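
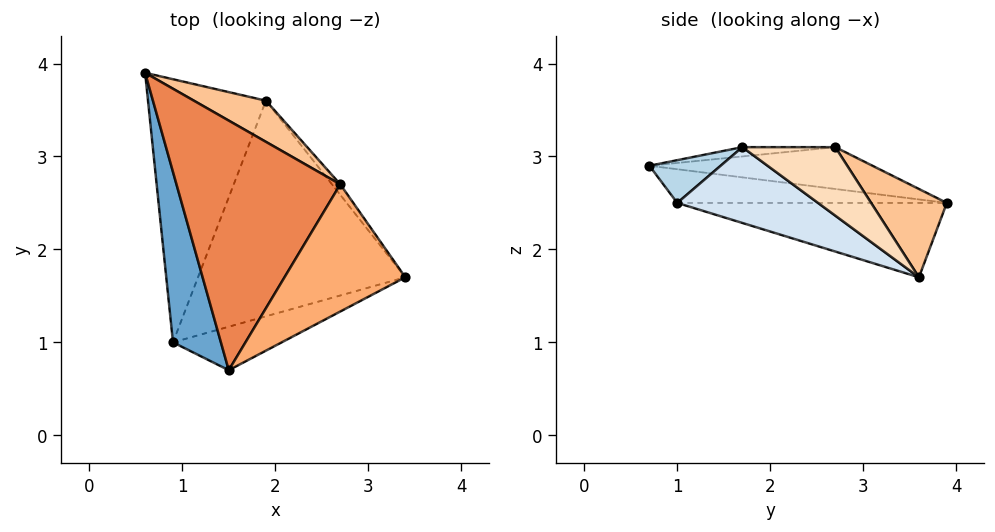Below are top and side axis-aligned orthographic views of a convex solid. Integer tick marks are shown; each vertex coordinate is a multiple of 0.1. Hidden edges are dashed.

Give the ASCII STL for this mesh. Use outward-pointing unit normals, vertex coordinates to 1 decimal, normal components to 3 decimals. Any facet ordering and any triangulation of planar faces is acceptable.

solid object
 facet normal -0.574 -0.059 0.817
  outer loop
   vertex 0.9 1.0 2.5
   vertex 1.5 0.7 2.9
   vertex 0.6 3.9 2.5
  endloop
 endfacet
 facet normal -0.532 -0.055 -0.845
  outer loop
   vertex 0.9 1.0 2.5
   vertex 0.6 3.9 2.5
   vertex 1.9 3.6 1.7
  endloop
 endfacet
 facet normal 0.326 -0.454 -0.829
  outer loop
   vertex 0.9 1.0 2.5
   vertex 3.4 1.7 3.1
   vertex 1.5 0.7 2.9
  endloop
 endfacet
 facet normal 0.316 -0.388 -0.866
  outer loop
   vertex 0.9 1.0 2.5
   vertex 1.9 3.6 1.7
   vertex 3.4 1.7 3.1
  endloop
 endfacet
 facet normal -0.247 0.051 0.968
  outer loop
   vertex 2.7 2.7 3.1
   vertex 0.6 3.9 2.5
   vertex 1.5 0.7 2.9
  endloop
 endfacet
 facet normal -0.077 -0.054 0.996
  outer loop
   vertex 2.7 2.7 3.1
   vertex 1.5 0.7 2.9
   vertex 3.4 1.7 3.1
  endloop
 endfacet
 facet normal 0.398 0.858 0.324
  outer loop
   vertex 2.7 2.7 3.1
   vertex 1.9 3.6 1.7
   vertex 0.6 3.9 2.5
  endloop
 endfacet
 facet normal 0.815 0.571 -0.099
  outer loop
   vertex 2.7 2.7 3.1
   vertex 3.4 1.7 3.1
   vertex 1.9 3.6 1.7
  endloop
 endfacet
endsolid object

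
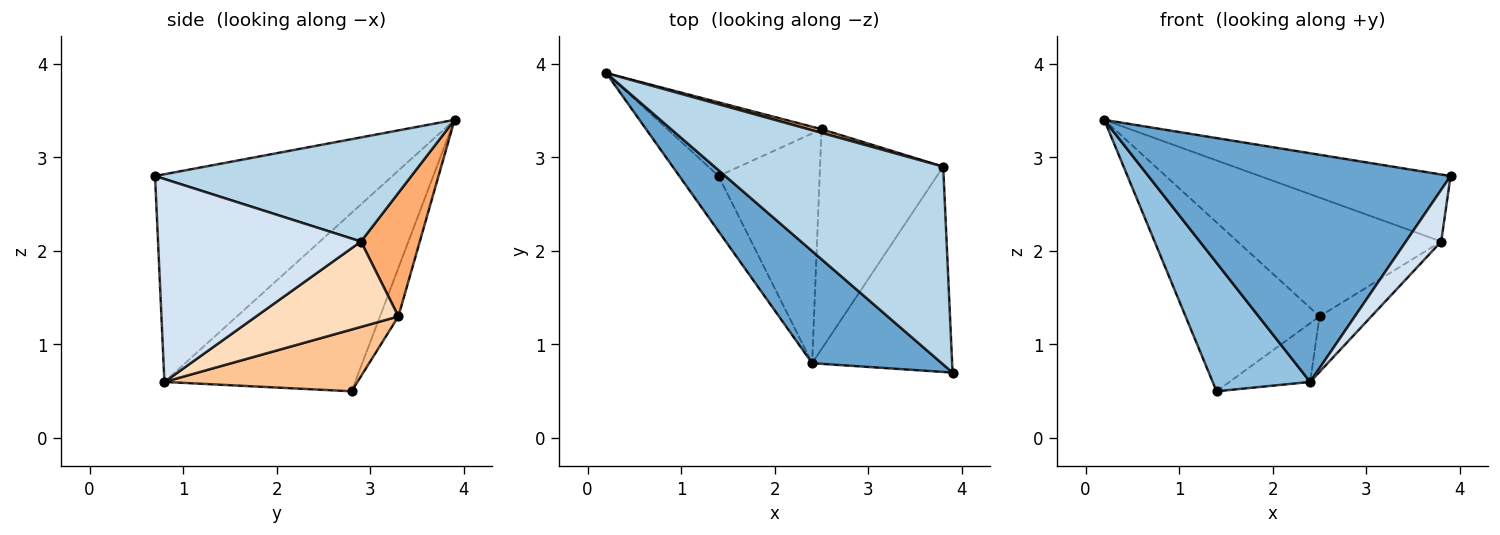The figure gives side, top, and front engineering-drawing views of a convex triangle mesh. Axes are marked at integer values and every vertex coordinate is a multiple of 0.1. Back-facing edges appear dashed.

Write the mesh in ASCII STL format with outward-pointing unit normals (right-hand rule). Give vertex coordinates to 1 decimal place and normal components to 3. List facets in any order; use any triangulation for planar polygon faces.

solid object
 facet normal -0.576 -0.734 0.360
  outer loop
   vertex 2.4 0.8 0.6
   vertex 3.9 0.7 2.8
   vertex 0.2 3.9 3.4
  endloop
 endfacet
 facet normal -0.874 -0.447 -0.192
  outer loop
   vertex 2.4 0.8 0.6
   vertex 0.2 3.9 3.4
   vertex 1.4 2.8 0.5
  endloop
 endfacet
 facet normal 0.396 0.295 0.870
  outer loop
   vertex 3.8 2.9 2.1
   vertex 0.2 3.9 3.4
   vertex 3.9 0.7 2.8
  endloop
 endfacet
 facet normal 0.815 -0.142 -0.562
  outer loop
   vertex 3.8 2.9 2.1
   vertex 3.9 0.7 2.8
   vertex 2.4 0.8 0.6
  endloop
 endfacet
 facet normal -0.125 0.909 -0.397
  outer loop
   vertex 2.5 3.3 1.3
   vertex 1.4 2.8 0.5
   vertex 0.2 3.9 3.4
  endloop
 endfacet
 facet normal 0.277 0.960 0.029
  outer loop
   vertex 2.5 3.3 1.3
   vertex 0.2 3.9 3.4
   vertex 3.8 2.9 2.1
  endloop
 endfacet
 facet normal 0.509 0.213 -0.834
  outer loop
   vertex 2.5 3.3 1.3
   vertex 2.4 0.8 0.6
   vertex 1.4 2.8 0.5
  endloop
 endfacet
 facet normal 0.558 0.203 -0.805
  outer loop
   vertex 2.5 3.3 1.3
   vertex 3.8 2.9 2.1
   vertex 2.4 0.8 0.6
  endloop
 endfacet
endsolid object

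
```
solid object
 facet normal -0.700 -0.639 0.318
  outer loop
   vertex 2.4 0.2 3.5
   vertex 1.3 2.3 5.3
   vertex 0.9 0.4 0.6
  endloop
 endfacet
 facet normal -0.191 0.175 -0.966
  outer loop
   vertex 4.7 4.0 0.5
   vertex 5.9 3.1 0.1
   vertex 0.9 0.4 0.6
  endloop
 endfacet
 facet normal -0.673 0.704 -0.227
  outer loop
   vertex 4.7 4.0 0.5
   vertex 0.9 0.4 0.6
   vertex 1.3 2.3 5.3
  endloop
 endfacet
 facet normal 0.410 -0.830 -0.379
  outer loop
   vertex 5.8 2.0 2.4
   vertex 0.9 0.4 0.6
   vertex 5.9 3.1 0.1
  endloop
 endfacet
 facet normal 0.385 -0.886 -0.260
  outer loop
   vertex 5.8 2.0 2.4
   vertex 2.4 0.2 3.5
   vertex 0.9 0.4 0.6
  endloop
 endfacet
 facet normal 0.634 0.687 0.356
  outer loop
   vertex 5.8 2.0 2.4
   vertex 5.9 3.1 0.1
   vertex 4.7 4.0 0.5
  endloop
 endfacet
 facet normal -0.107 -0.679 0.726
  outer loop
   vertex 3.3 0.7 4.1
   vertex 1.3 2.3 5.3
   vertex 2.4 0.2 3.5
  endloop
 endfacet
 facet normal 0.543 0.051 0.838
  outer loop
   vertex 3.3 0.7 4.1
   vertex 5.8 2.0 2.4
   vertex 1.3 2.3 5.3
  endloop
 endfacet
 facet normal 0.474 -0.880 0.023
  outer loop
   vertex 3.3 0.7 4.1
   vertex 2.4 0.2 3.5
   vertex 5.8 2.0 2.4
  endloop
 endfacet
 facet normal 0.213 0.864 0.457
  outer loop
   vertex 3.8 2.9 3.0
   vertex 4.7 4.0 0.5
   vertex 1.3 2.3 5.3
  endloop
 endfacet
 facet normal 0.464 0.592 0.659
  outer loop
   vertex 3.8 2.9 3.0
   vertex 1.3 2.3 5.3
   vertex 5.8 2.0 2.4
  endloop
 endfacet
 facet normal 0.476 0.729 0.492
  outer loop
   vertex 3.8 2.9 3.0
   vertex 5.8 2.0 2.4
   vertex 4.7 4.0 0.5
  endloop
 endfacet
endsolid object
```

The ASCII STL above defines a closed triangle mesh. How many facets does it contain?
12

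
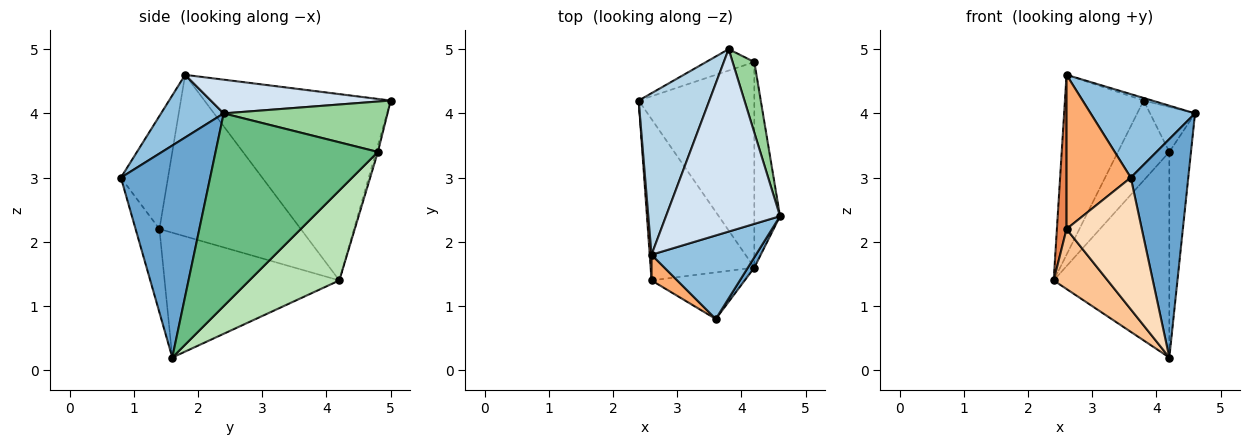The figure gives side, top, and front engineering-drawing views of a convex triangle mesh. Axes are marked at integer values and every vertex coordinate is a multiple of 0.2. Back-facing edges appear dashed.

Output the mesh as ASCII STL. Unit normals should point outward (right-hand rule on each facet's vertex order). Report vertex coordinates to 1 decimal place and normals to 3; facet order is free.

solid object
 facet normal 0.840 -0.541 0.025
  outer loop
   vertex 4.2 1.6 0.2
   vertex 4.6 2.4 4.0
   vertex 3.6 0.8 3.0
  endloop
 endfacet
 facet normal 0.391 -0.651 0.651
  outer loop
   vertex 2.6 1.8 4.6
   vertex 3.6 0.8 3.0
   vertex 4.6 2.4 4.0
  endloop
 endfacet
 facet normal -0.870 0.367 0.330
  outer loop
   vertex 3.8 5.0 4.2
   vertex 2.4 4.2 1.4
   vertex 2.6 1.8 4.6
  endloop
 endfacet
 facet normal 0.284 0.014 0.959
  outer loop
   vertex 3.8 5.0 4.2
   vertex 2.6 1.8 4.6
   vertex 4.6 2.4 4.0
  endloop
 endfacet
 facet normal -0.998 -0.068 0.011
  outer loop
   vertex 2.6 1.4 2.2
   vertex 2.6 1.8 4.6
   vertex 2.4 4.2 1.4
  endloop
 endfacet
 facet normal -0.586 -0.799 0.133
  outer loop
   vertex 2.6 1.4 2.2
   vertex 3.6 0.8 3.0
   vertex 2.6 1.8 4.6
  endloop
 endfacet
 facet normal -0.748 -0.231 -0.622
  outer loop
   vertex 2.6 1.4 2.2
   vertex 2.4 4.2 1.4
   vertex 4.2 1.6 0.2
  endloop
 endfacet
 facet normal -0.286 -0.903 -0.319
  outer loop
   vertex 2.6 1.4 2.2
   vertex 4.2 1.6 0.2
   vertex 3.6 0.8 3.0
  endloop
 endfacet
 facet normal 0.983 0.131 -0.131
  outer loop
   vertex 4.2 4.8 3.4
   vertex 4.6 2.4 4.0
   vertex 4.2 1.6 0.2
  endloop
 endfacet
 facet normal 0.890 0.244 0.384
  outer loop
   vertex 4.2 4.8 3.4
   vertex 3.8 5.0 4.2
   vertex 4.6 2.4 4.0
  endloop
 endfacet
 facet normal 0.482 0.620 -0.620
  outer loop
   vertex 4.2 4.8 3.4
   vertex 4.2 1.6 0.2
   vertex 2.4 4.2 1.4
  endloop
 endfacet
 facet normal -0.034 0.965 -0.259
  outer loop
   vertex 4.2 4.8 3.4
   vertex 2.4 4.2 1.4
   vertex 3.8 5.0 4.2
  endloop
 endfacet
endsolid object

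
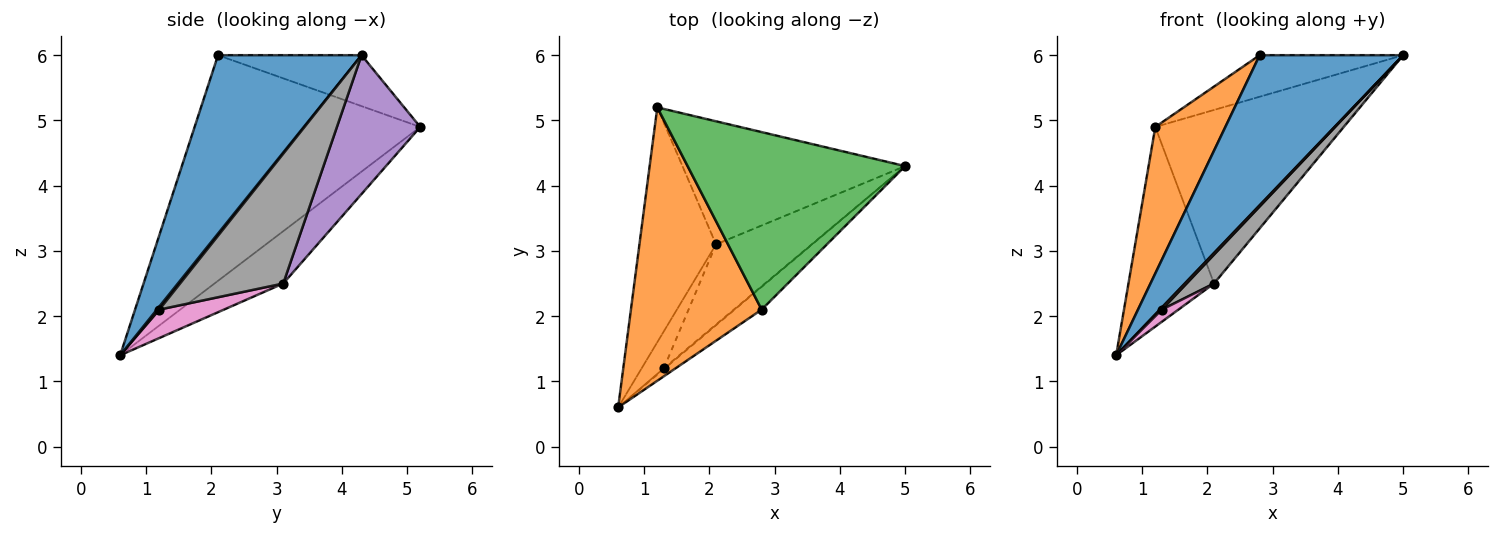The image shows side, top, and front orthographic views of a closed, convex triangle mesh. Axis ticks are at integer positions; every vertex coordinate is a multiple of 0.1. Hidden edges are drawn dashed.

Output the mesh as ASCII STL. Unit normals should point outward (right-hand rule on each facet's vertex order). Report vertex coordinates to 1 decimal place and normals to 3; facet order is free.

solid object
 facet normal 0.703 -0.703 -0.107
  outer loop
   vertex 2.8 2.1 6.0
   vertex 0.6 0.6 1.4
   vertex 5.0 4.3 6.0
  endloop
 endfacet
 facet normal -0.836 -0.259 0.484
  outer loop
   vertex 2.8 2.1 6.0
   vertex 1.2 5.2 4.9
   vertex 0.6 0.6 1.4
  endloop
 endfacet
 facet normal -0.222 0.222 0.949
  outer loop
   vertex 2.8 2.1 6.0
   vertex 5.0 4.3 6.0
   vertex 1.2 5.2 4.9
  endloop
 endfacet
 facet normal -0.462 0.574 -0.676
  outer loop
   vertex 2.1 3.1 2.5
   vertex 0.6 0.6 1.4
   vertex 1.2 5.2 4.9
  endloop
 endfacet
 facet normal 0.339 0.767 -0.544
  outer loop
   vertex 2.1 3.1 2.5
   vertex 1.2 5.2 4.9
   vertex 5.0 4.3 6.0
  endloop
 endfacet
 facet normal 0.753 -0.620 -0.221
  outer loop
   vertex 1.3 1.2 2.1
   vertex 5.0 4.3 6.0
   vertex 0.6 0.6 1.4
  endloop
 endfacet
 facet normal 0.773 -0.199 -0.603
  outer loop
   vertex 1.3 1.2 2.1
   vertex 0.6 0.6 1.4
   vertex 2.1 3.1 2.5
  endloop
 endfacet
 facet normal 0.787 -0.209 -0.580
  outer loop
   vertex 1.3 1.2 2.1
   vertex 2.1 3.1 2.5
   vertex 5.0 4.3 6.0
  endloop
 endfacet
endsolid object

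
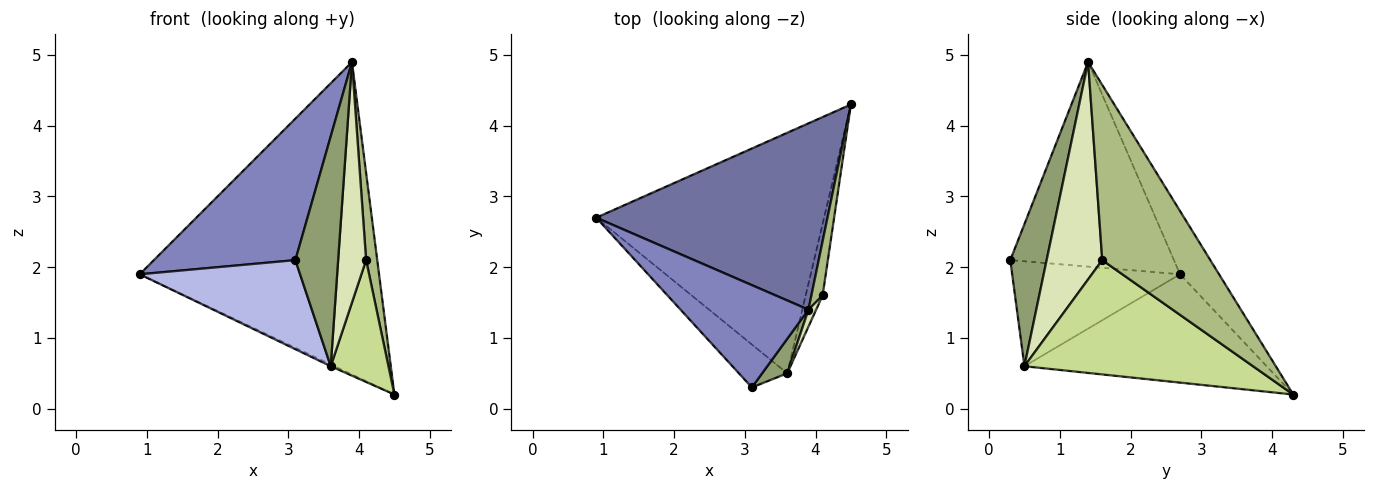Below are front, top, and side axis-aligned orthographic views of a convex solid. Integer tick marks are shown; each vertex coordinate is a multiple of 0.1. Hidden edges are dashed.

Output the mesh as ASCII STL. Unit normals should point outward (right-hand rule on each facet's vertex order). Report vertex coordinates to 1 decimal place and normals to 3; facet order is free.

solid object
 facet normal -0.139 0.851 0.507
  outer loop
   vertex 3.9 1.4 4.9
   vertex 4.5 4.3 0.2
   vertex 0.9 2.7 1.9
  endloop
 endfacet
 facet normal -0.684 -0.591 0.428
  outer loop
   vertex 3.9 1.4 4.9
   vertex 0.9 2.7 1.9
   vertex 3.1 0.3 2.1
  endloop
 endfacet
 facet normal -0.429 0.007 -0.903
  outer loop
   vertex 3.6 0.5 0.6
   vertex 0.9 2.7 1.9
   vertex 4.5 4.3 0.2
  endloop
 endfacet
 facet normal -0.686 -0.655 -0.316
  outer loop
   vertex 3.6 0.5 0.6
   vertex 3.1 0.3 2.1
   vertex 0.9 2.7 1.9
  endloop
 endfacet
 facet normal 0.643 -0.757 0.114
  outer loop
   vertex 3.6 0.5 0.6
   vertex 3.9 1.4 4.9
   vertex 3.1 0.3 2.1
  endloop
 endfacet
 facet normal 0.993 -0.102 0.064
  outer loop
   vertex 4.1 1.6 2.1
   vertex 4.5 4.3 0.2
   vertex 3.9 1.4 4.9
  endloop
 endfacet
 facet normal 0.960 -0.242 -0.142
  outer loop
   vertex 4.1 1.6 2.1
   vertex 3.6 0.5 0.6
   vertex 4.5 4.3 0.2
  endloop
 endfacet
 facet normal 0.893 -0.449 0.032
  outer loop
   vertex 4.1 1.6 2.1
   vertex 3.9 1.4 4.9
   vertex 3.6 0.5 0.6
  endloop
 endfacet
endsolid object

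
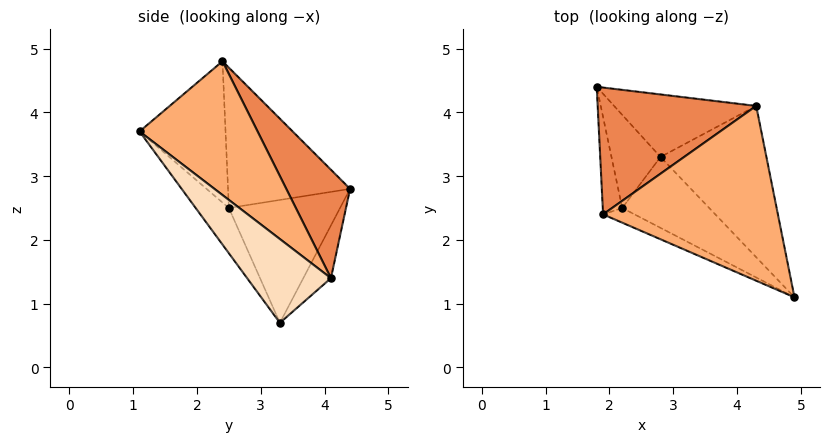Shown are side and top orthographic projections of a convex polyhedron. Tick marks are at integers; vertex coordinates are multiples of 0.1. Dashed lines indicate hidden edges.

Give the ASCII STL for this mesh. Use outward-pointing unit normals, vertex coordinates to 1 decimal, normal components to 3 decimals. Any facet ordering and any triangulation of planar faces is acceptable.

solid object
 facet normal -0.974 -0.184 -0.135
  outer loop
   vertex 2.2 2.5 2.5
   vertex 1.9 2.4 4.8
   vertex 1.8 4.4 2.8
  endloop
 endfacet
 facet normal -0.920 -0.136 -0.367
  outer loop
   vertex 2.2 2.5 2.5
   vertex 1.8 4.4 2.8
   vertex 2.8 3.3 0.7
  endloop
 endfacet
 facet normal -0.425 -0.900 -0.095
  outer loop
   vertex 2.2 2.5 2.5
   vertex 4.9 1.1 3.7
   vertex 1.9 2.4 4.8
  endloop
 endfacet
 facet normal -0.239 -0.855 -0.460
  outer loop
   vertex 2.2 2.5 2.5
   vertex 2.8 3.3 0.7
   vertex 4.9 1.1 3.7
  endloop
 endfacet
 facet normal 0.429 0.649 0.628
  outer loop
   vertex 4.3 4.1 1.4
   vertex 1.8 4.4 2.8
   vertex 1.9 2.4 4.8
  endloop
 endfacet
 facet normal 0.491 0.590 0.641
  outer loop
   vertex 4.3 4.1 1.4
   vertex 1.9 2.4 4.8
   vertex 4.9 1.1 3.7
  endloop
 endfacet
 facet normal -0.196 0.827 -0.527
  outer loop
   vertex 4.3 4.1 1.4
   vertex 2.8 3.3 0.7
   vertex 1.8 4.4 2.8
  endloop
 endfacet
 facet normal 0.560 -0.431 -0.708
  outer loop
   vertex 4.3 4.1 1.4
   vertex 4.9 1.1 3.7
   vertex 2.8 3.3 0.7
  endloop
 endfacet
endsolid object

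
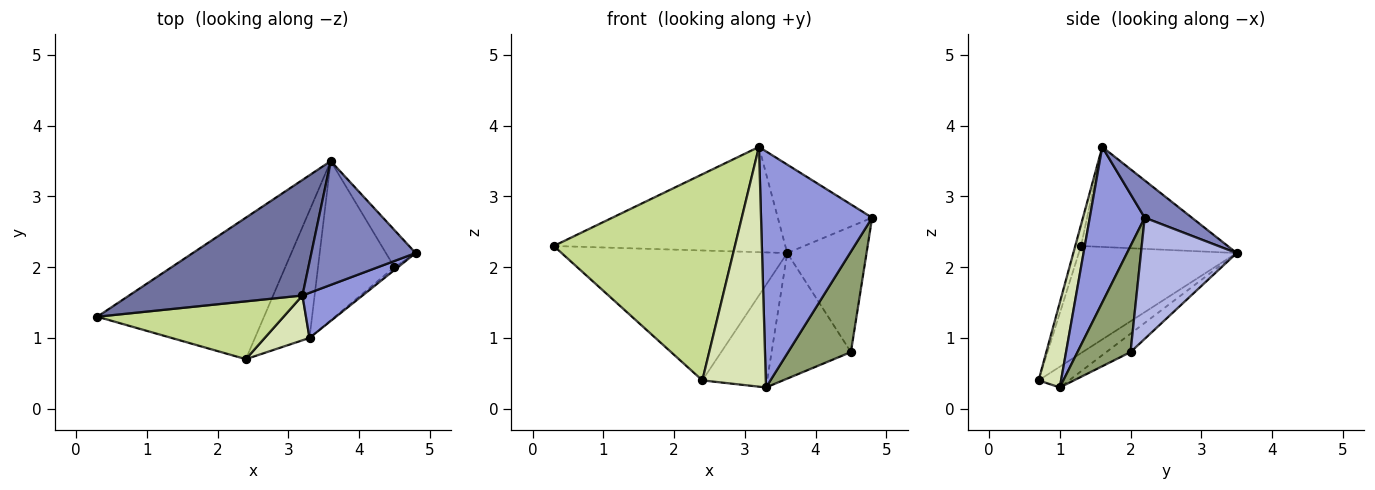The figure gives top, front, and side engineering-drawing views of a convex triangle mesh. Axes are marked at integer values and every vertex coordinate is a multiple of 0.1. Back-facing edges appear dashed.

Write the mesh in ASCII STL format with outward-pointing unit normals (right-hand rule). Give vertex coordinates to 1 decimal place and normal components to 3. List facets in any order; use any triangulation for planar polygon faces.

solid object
 facet normal -0.392 0.619 0.680
  outer loop
   vertex 3.2 1.6 3.7
   vertex 3.6 3.5 2.2
   vertex 0.3 1.3 2.3
  endloop
 endfacet
 facet normal 0.279 0.558 0.781
  outer loop
   vertex 3.2 1.6 3.7
   vertex 4.8 2.2 2.7
   vertex 3.6 3.5 2.2
  endloop
 endfacet
 facet normal 0.437 -0.884 0.169
  outer loop
   vertex 3.2 1.6 3.7
   vertex 3.3 1.0 0.3
   vertex 4.8 2.2 2.7
  endloop
 endfacet
 facet normal 0.757 0.627 -0.185
  outer loop
   vertex 4.5 2.0 0.8
   vertex 3.6 3.5 2.2
   vertex 4.8 2.2 2.7
  endloop
 endfacet
 facet normal 0.645 -0.764 -0.022
  outer loop
   vertex 4.5 2.0 0.8
   vertex 4.8 2.2 2.7
   vertex 3.3 1.0 0.3
  endloop
 endfacet
 facet normal -0.186 0.609 -0.771
  outer loop
   vertex 4.5 2.0 0.8
   vertex 3.3 1.0 0.3
   vertex 3.6 3.5 2.2
  endloop
 endfacet
 facet normal -0.031 -0.962 0.270
  outer loop
   vertex 2.4 0.7 0.4
   vertex 3.2 1.6 3.7
   vertex 0.3 1.3 2.3
  endloop
 endfacet
 facet normal 0.329 -0.928 0.173
  outer loop
   vertex 2.4 0.7 0.4
   vertex 3.3 1.0 0.3
   vertex 3.2 1.6 3.7
  endloop
 endfacet
 facet normal -0.428 0.611 -0.666
  outer loop
   vertex 2.4 0.7 0.4
   vertex 0.3 1.3 2.3
   vertex 3.6 3.5 2.2
  endloop
 endfacet
 facet normal -0.284 0.602 -0.747
  outer loop
   vertex 2.4 0.7 0.4
   vertex 3.6 3.5 2.2
   vertex 3.3 1.0 0.3
  endloop
 endfacet
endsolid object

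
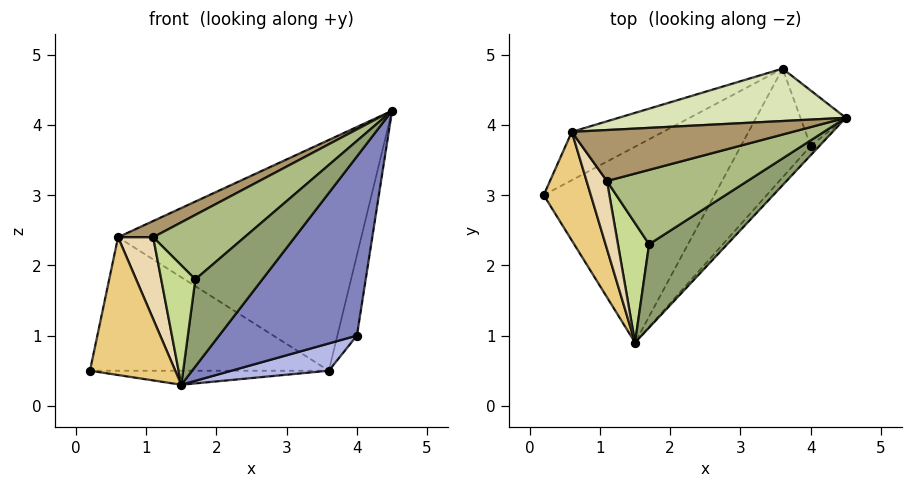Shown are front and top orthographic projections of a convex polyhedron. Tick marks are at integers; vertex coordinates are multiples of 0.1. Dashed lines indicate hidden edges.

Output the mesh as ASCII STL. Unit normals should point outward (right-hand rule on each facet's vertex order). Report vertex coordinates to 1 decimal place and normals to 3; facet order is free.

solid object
 facet normal -0.038 0.071 -0.997
  outer loop
   vertex 3.6 4.8 0.5
   vertex 1.5 0.9 0.3
   vertex 0.2 3.0 0.5
  endloop
 endfacet
 facet normal 0.750 -0.661 -0.035
  outer loop
   vertex 4.0 3.7 1.0
   vertex 4.5 4.1 4.2
   vertex 1.5 0.9 0.3
  endloop
 endfacet
 facet normal 0.948 0.262 -0.181
  outer loop
   vertex 4.0 3.7 1.0
   vertex 3.6 4.8 0.5
   vertex 4.5 4.1 4.2
  endloop
 endfacet
 facet normal 0.478 -0.214 -0.852
  outer loop
   vertex 4.0 3.7 1.0
   vertex 1.5 0.9 0.3
   vertex 3.6 4.8 0.5
  endloop
 endfacet
 facet normal -0.127 -0.717 0.686
  outer loop
   vertex 1.7 2.3 1.8
   vertex 1.5 0.9 0.3
   vertex 4.5 4.1 4.2
  endloop
 endfacet
 facet normal -0.221 -0.639 0.737
  outer loop
   vertex 1.7 2.3 1.8
   vertex 4.5 4.1 4.2
   vertex 1.1 3.2 2.4
  endloop
 endfacet
 facet normal -0.333 -0.667 0.667
  outer loop
   vertex 1.7 2.3 1.8
   vertex 1.1 3.2 2.4
   vertex 1.5 0.9 0.3
  endloop
 endfacet
 facet normal -0.151 0.964 0.219
  outer loop
   vertex 0.6 3.9 2.4
   vertex 4.5 4.1 4.2
   vertex 3.6 4.8 0.5
  endloop
 endfacet
 facet normal -0.391 -0.279 0.877
  outer loop
   vertex 0.6 3.9 2.4
   vertex 1.1 3.2 2.4
   vertex 4.5 4.1 4.2
  endloop
 endfacet
 facet normal -0.446 0.842 -0.305
  outer loop
   vertex 0.6 3.9 2.4
   vertex 3.6 4.8 0.5
   vertex 0.2 3.0 0.5
  endloop
 endfacet
 facet normal -0.761 -0.509 0.402
  outer loop
   vertex 0.6 3.9 2.4
   vertex 0.2 3.0 0.5
   vertex 1.5 0.9 0.3
  endloop
 endfacet
 facet normal -0.733 -0.524 0.434
  outer loop
   vertex 0.6 3.9 2.4
   vertex 1.5 0.9 0.3
   vertex 1.1 3.2 2.4
  endloop
 endfacet
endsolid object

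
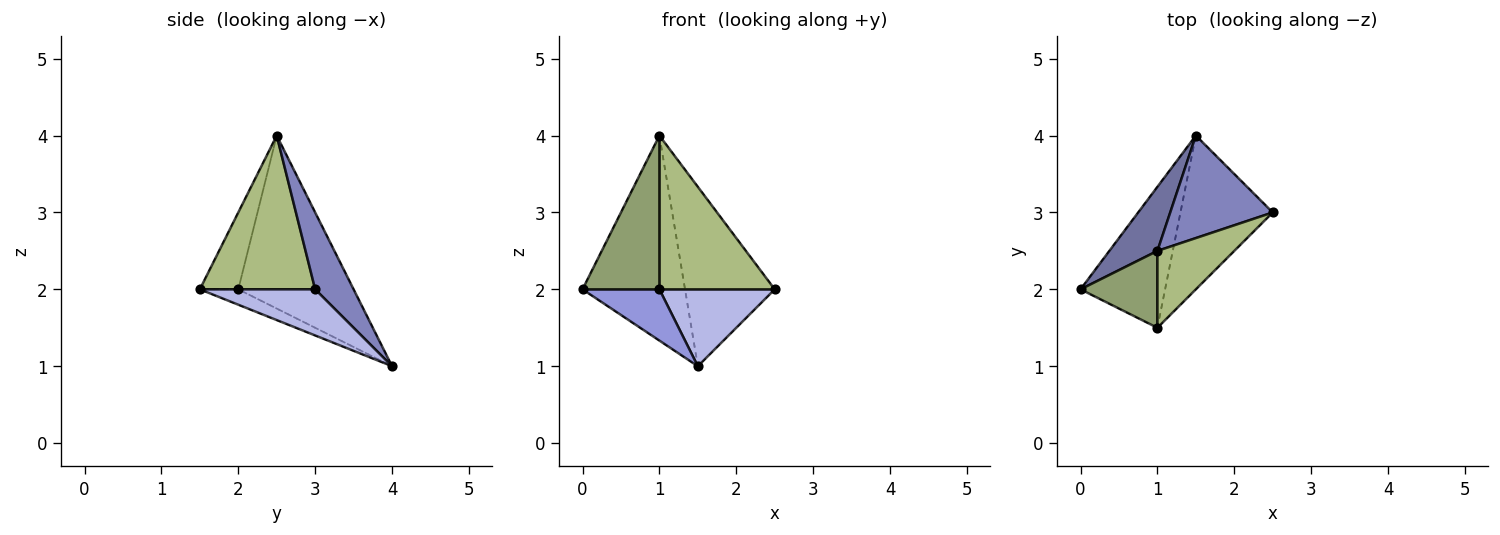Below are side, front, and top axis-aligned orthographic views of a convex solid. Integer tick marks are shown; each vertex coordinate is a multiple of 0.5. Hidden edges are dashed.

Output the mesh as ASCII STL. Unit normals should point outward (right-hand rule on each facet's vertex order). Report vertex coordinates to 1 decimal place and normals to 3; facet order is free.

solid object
 facet normal -0.732 0.650 0.203
  outer loop
   vertex 1.0 2.5 4.0
   vertex 1.5 4.0 1.0
   vertex 0.0 2.0 2.0
  endloop
 endfacet
 facet normal 0.349 0.814 0.465
  outer loop
   vertex 1.0 2.5 4.0
   vertex 2.5 3.0 2.0
   vertex 1.5 4.0 1.0
  endloop
 endfacet
 facet normal -0.168 -0.337 -0.926
  outer loop
   vertex 1.0 1.5 2.0
   vertex 0.0 2.0 2.0
   vertex 1.5 4.0 1.0
  endloop
 endfacet
 facet normal 0.408 -0.408 -0.816
  outer loop
   vertex 1.0 1.5 2.0
   vertex 1.5 4.0 1.0
   vertex 2.5 3.0 2.0
  endloop
 endfacet
 facet normal -0.408 -0.816 0.408
  outer loop
   vertex 1.0 1.5 2.0
   vertex 1.0 2.5 4.0
   vertex 0.0 2.0 2.0
  endloop
 endfacet
 facet normal 0.667 -0.667 0.333
  outer loop
   vertex 1.0 1.5 2.0
   vertex 2.5 3.0 2.0
   vertex 1.0 2.5 4.0
  endloop
 endfacet
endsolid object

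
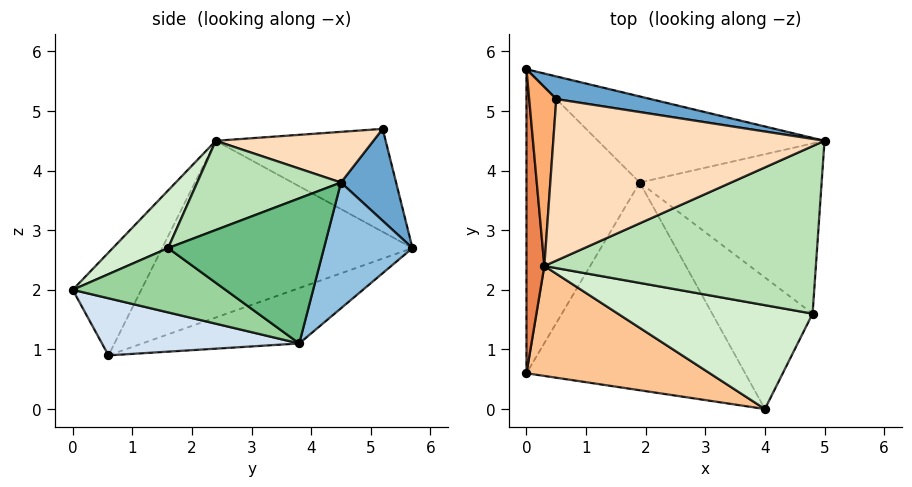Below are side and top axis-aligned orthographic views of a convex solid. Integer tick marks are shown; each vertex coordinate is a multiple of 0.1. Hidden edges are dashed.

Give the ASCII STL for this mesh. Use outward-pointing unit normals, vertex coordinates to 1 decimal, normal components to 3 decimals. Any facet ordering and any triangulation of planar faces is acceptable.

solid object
 facet normal 0.188 0.963 0.194
  outer loop
   vertex 0.5 5.2 4.7
   vertex 5.0 4.5 3.8
   vertex 0.0 5.7 2.7
  endloop
 endfacet
 facet normal 0.308 0.774 -0.554
  outer loop
   vertex 1.9 3.8 1.1
   vertex 0.0 5.7 2.7
   vertex 5.0 4.5 3.8
  endloop
 endfacet
 facet normal -0.419 0.302 -0.856
  outer loop
   vertex 1.9 3.8 1.1
   vertex 0.0 0.6 0.9
   vertex 0.0 5.7 2.7
  endloop
 endfacet
 facet normal 0.252 -0.089 -0.964
  outer loop
   vertex 1.9 3.8 1.1
   vertex 4.0 0.0 2.0
   vertex 0.0 0.6 0.9
  endloop
 endfacet
 facet normal -0.994 -0.036 0.101
  outer loop
   vertex 0.3 2.4 4.5
   vertex 0.0 5.7 2.7
   vertex 0.0 0.6 0.9
  endloop
 endfacet
 facet normal -0.966 0.051 0.254
  outer loop
   vertex 0.3 2.4 4.5
   vertex 0.5 5.2 4.7
   vertex 0.0 5.7 2.7
  endloop
 endfacet
 facet normal -0.252 -0.857 0.449
  outer loop
   vertex 0.3 2.4 4.5
   vertex 0.0 0.6 0.9
   vertex 4.0 0.0 2.0
  endloop
 endfacet
 facet normal 0.183 -0.083 0.980
  outer loop
   vertex 0.3 2.4 4.5
   vertex 5.0 4.5 3.8
   vertex 0.5 5.2 4.7
  endloop
 endfacet
 facet normal 0.604 0.246 -0.758
  outer loop
   vertex 4.8 1.6 2.7
   vertex 1.9 3.8 1.1
   vertex 5.0 4.5 3.8
  endloop
 endfacet
 facet normal 0.537 0.098 -0.838
  outer loop
   vertex 4.8 1.6 2.7
   vertex 4.0 0.0 2.0
   vertex 1.9 3.8 1.1
  endloop
 endfacet
 facet normal 0.292 -0.357 0.888
  outer loop
   vertex 4.8 1.6 2.7
   vertex 5.0 4.5 3.8
   vertex 0.3 2.4 4.5
  endloop
 endfacet
 facet normal 0.247 -0.490 0.836
  outer loop
   vertex 4.8 1.6 2.7
   vertex 0.3 2.4 4.5
   vertex 4.0 0.0 2.0
  endloop
 endfacet
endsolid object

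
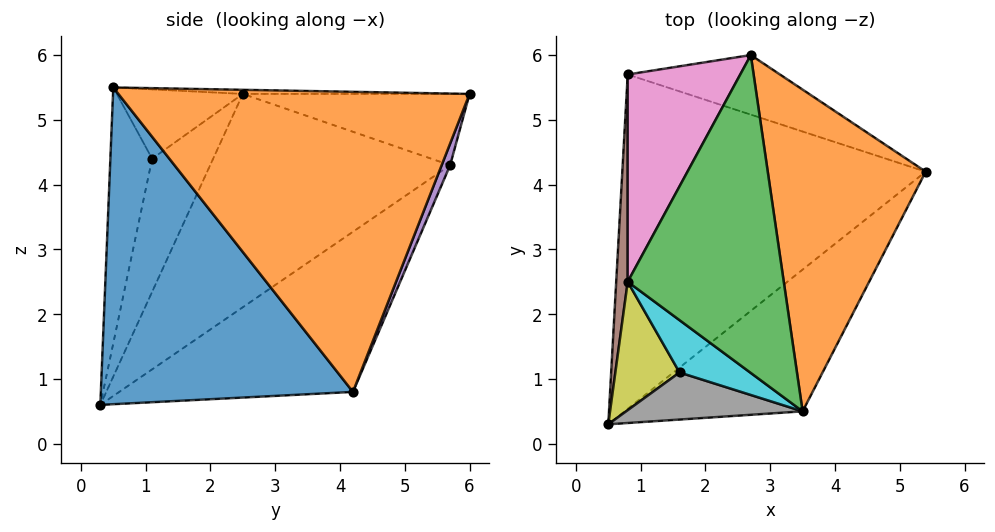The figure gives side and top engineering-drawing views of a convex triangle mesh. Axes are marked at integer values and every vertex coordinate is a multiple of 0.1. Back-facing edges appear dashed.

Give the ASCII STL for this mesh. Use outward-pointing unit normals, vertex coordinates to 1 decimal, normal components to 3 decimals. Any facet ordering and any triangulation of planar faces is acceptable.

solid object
 facet normal 0.595 -0.731 -0.335
  outer loop
   vertex 3.5 0.5 5.5
   vertex 0.5 0.3 0.6
   vertex 5.4 4.2 0.8
  endloop
 endfacet
 facet normal 0.877 0.136 0.461
  outer loop
   vertex 3.5 0.5 5.5
   vertex 5.4 4.2 0.8
   vertex 2.7 6.0 5.4
  endloop
 endfacet
 facet normal -0.026 0.014 1.000
  outer loop
   vertex 0.8 2.5 5.4
   vertex 3.5 0.5 5.5
   vertex 2.7 6.0 5.4
  endloop
 endfacet
 facet normal -0.395 0.534 -0.748
  outer loop
   vertex 0.8 5.7 4.3
   vertex 5.4 4.2 0.8
   vertex 0.5 0.3 0.6
  endloop
 endfacet
 facet normal 0.048 0.939 -0.339
  outer loop
   vertex 0.8 5.7 4.3
   vertex 2.7 6.0 5.4
   vertex 5.4 4.2 0.8
  endloop
 endfacet
 facet normal -0.998 0.019 0.054
  outer loop
   vertex 0.8 5.7 4.3
   vertex 0.5 0.3 0.6
   vertex 0.8 2.5 5.4
  endloop
 endfacet
 facet normal -0.514 0.279 0.811
  outer loop
   vertex 0.8 5.7 4.3
   vertex 0.8 2.5 5.4
   vertex 2.7 6.0 5.4
  endloop
 endfacet
 facet normal -0.443 -0.843 0.306
  outer loop
   vertex 1.6 1.1 4.4
   vertex 0.5 0.3 0.6
   vertex 3.5 0.5 5.5
  endloop
 endfacet
 facet normal -0.695 -0.636 0.335
  outer loop
   vertex 1.6 1.1 4.4
   vertex 0.8 2.5 5.4
   vertex 0.5 0.3 0.6
  endloop
 endfacet
 facet normal -0.518 -0.673 0.528
  outer loop
   vertex 1.6 1.1 4.4
   vertex 3.5 0.5 5.5
   vertex 0.8 2.5 5.4
  endloop
 endfacet
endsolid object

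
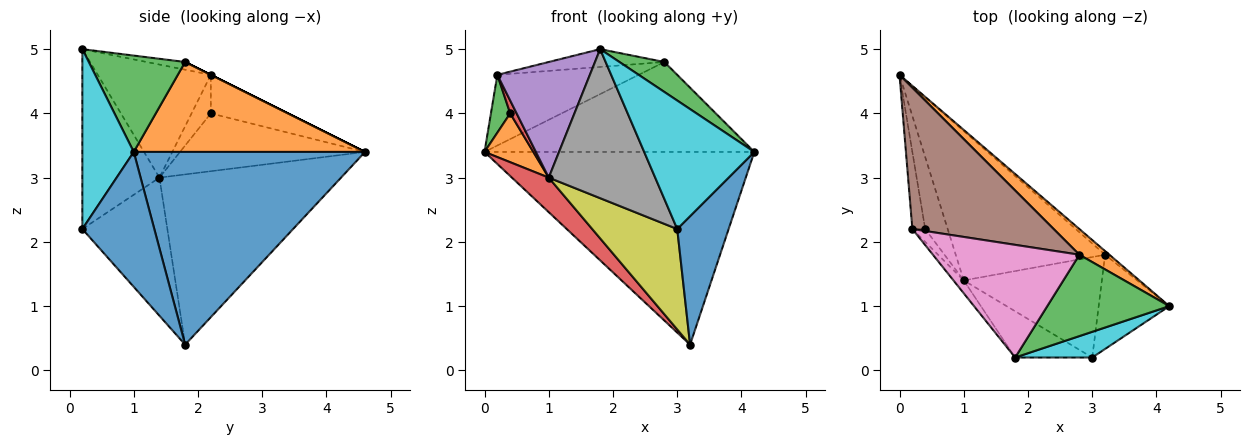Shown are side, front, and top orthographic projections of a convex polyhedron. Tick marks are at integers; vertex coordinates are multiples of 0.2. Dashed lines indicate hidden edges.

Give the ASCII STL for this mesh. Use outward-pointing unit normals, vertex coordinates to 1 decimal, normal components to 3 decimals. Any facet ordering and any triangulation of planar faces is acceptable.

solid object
 facet normal 0.651 0.759 -0.014
  outer loop
   vertex 3.2 1.8 0.4
   vertex 0.0 4.6 3.4
   vertex 4.2 1.0 3.4
  endloop
 endfacet
 facet normal 0.636 0.742 0.212
  outer loop
   vertex 2.8 1.8 4.8
   vertex 4.2 1.0 3.4
   vertex 0.0 4.6 3.4
  endloop
 endfacet
 facet normal 0.595 -0.278 0.754
  outer loop
   vertex 2.8 1.8 4.8
   vertex 1.8 0.2 5.0
   vertex 4.2 1.0 3.4
  endloop
 endfacet
 facet normal -0.743 -0.151 -0.652
  outer loop
   vertex 1.0 1.4 3.0
   vertex 0.0 4.6 3.4
   vertex 3.2 1.8 0.4
  endloop
 endfacet
 facet normal -0.772 -0.632 -0.070
  outer loop
   vertex 0.2 2.2 4.6
   vertex 1.0 1.4 3.0
   vertex 1.8 0.2 5.0
  endloop
 endfacet
 facet normal 0.000 0.447 0.894
  outer loop
   vertex 0.2 2.2 4.6
   vertex 2.8 1.8 4.8
   vertex 0.0 4.6 3.4
  endloop
 endfacet
 facet normal -0.052 0.156 0.986
  outer loop
   vertex 0.2 2.2 4.6
   vertex 1.8 0.2 5.0
   vertex 2.8 1.8 4.8
  endloop
 endfacet
 facet normal -0.569 -0.786 -0.244
  outer loop
   vertex 3.0 0.2 2.2
   vertex 1.8 0.2 5.0
   vertex 1.0 1.4 3.0
  endloop
 endfacet
 facet normal -0.577 -0.577 -0.577
  outer loop
   vertex 3.0 0.2 2.2
   vertex 1.0 1.4 3.0
   vertex 3.2 1.8 0.4
  endloop
 endfacet
 facet normal 0.416 -0.892 0.178
  outer loop
   vertex 3.0 0.2 2.2
   vertex 4.2 1.0 3.4
   vertex 1.8 0.2 5.0
  endloop
 endfacet
 facet normal 0.749 -0.535 -0.392
  outer loop
   vertex 3.0 0.2 2.2
   vertex 3.2 1.8 0.4
   vertex 4.2 1.0 3.4
  endloop
 endfacet
 facet normal -0.905 -0.239 -0.352
  outer loop
   vertex 0.4 2.2 4.0
   vertex 0.0 4.6 3.4
   vertex 1.0 1.4 3.0
  endloop
 endfacet
 facet normal -0.923 -0.231 -0.308
  outer loop
   vertex 0.4 2.2 4.0
   vertex 0.2 2.2 4.6
   vertex 0.0 4.6 3.4
  endloop
 endfacet
 facet normal -0.905 -0.302 -0.302
  outer loop
   vertex 0.4 2.2 4.0
   vertex 1.0 1.4 3.0
   vertex 0.2 2.2 4.6
  endloop
 endfacet
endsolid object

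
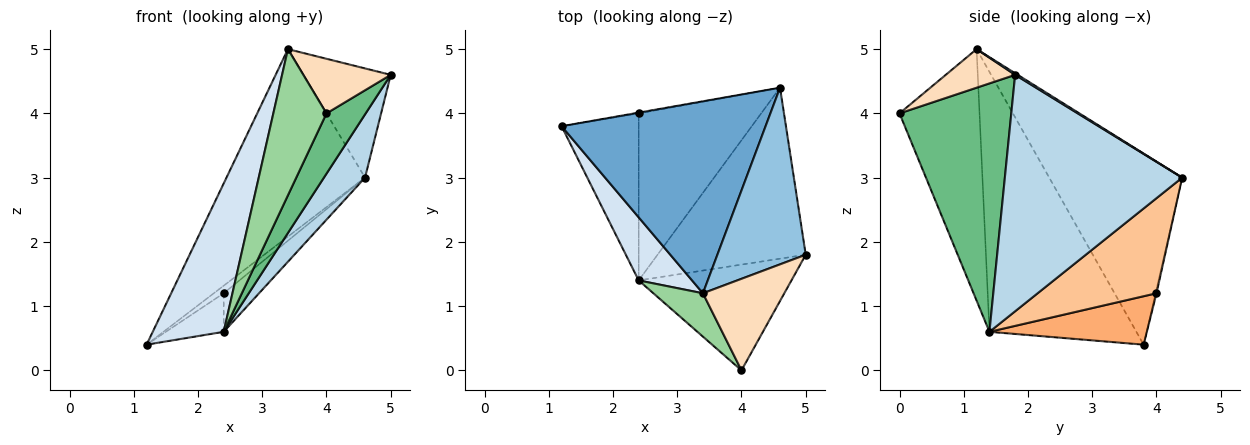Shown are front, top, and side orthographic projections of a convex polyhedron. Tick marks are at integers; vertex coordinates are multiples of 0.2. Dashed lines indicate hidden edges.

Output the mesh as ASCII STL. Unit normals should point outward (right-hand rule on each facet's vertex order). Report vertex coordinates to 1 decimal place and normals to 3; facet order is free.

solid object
 facet normal -0.557 0.580 0.594
  outer loop
   vertex 3.4 1.2 5.0
   vertex 4.6 4.4 3.0
   vertex 1.2 3.8 0.4
  endloop
 endfacet
 facet normal 0.015 0.526 0.850
  outer loop
   vertex 3.4 1.2 5.0
   vertex 5.0 1.8 4.6
   vertex 4.6 4.4 3.0
  endloop
 endfacet
 facet normal 0.831 -0.193 -0.521
  outer loop
   vertex 2.4 1.4 0.6
   vertex 4.6 4.4 3.0
   vertex 5.0 1.8 4.6
  endloop
 endfacet
 facet normal -0.885 -0.428 0.182
  outer loop
   vertex 2.4 1.4 0.6
   vertex 3.4 1.2 5.0
   vertex 1.2 3.8 0.4
  endloop
 endfacet
 facet normal -0.099 0.990 -0.099
  outer loop
   vertex 2.4 4.0 1.2
   vertex 1.2 3.8 0.4
   vertex 4.6 4.4 3.0
  endloop
 endfacet
 facet normal 0.522 0.192 -0.831
  outer loop
   vertex 2.4 4.0 1.2
   vertex 2.4 1.4 0.6
   vertex 1.2 3.8 0.4
  endloop
 endfacet
 facet normal 0.603 0.179 -0.777
  outer loop
   vertex 2.4 4.0 1.2
   vertex 4.6 4.4 3.0
   vertex 2.4 1.4 0.6
  endloop
 endfacet
 facet normal 0.377 -0.475 0.796
  outer loop
   vertex 4.0 0.0 4.0
   vertex 5.0 1.8 4.6
   vertex 3.4 1.2 5.0
  endloop
 endfacet
 facet normal 0.816 -0.286 -0.502
  outer loop
   vertex 4.0 0.0 4.0
   vertex 2.4 1.4 0.6
   vertex 5.0 1.8 4.6
  endloop
 endfacet
 facet normal -0.822 -0.546 0.162
  outer loop
   vertex 4.0 0.0 4.0
   vertex 3.4 1.2 5.0
   vertex 2.4 1.4 0.6
  endloop
 endfacet
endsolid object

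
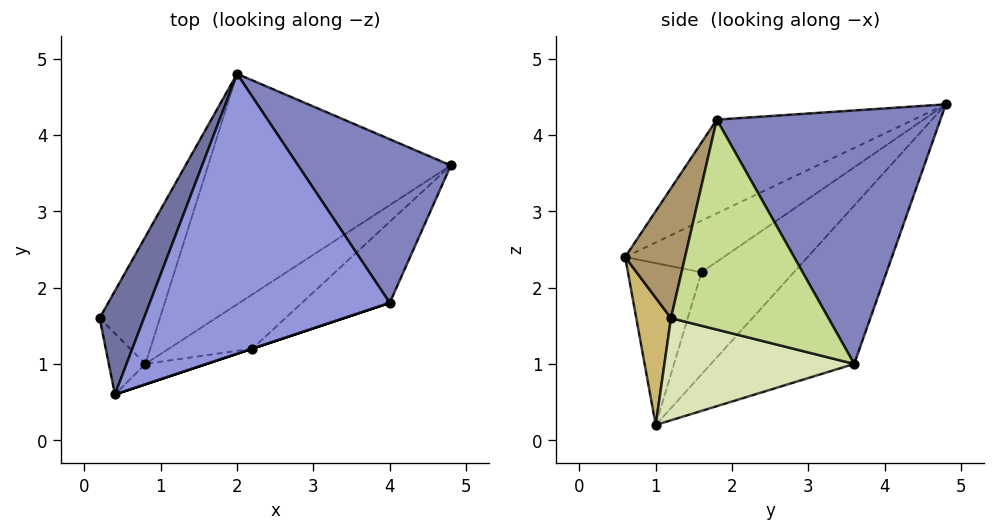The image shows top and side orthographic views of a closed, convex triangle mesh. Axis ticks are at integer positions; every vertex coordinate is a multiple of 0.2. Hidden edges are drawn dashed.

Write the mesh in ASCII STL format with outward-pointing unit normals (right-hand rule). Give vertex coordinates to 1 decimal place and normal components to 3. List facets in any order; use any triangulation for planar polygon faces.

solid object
 facet normal -0.758 -0.021 0.652
  outer loop
   vertex 0.4 0.6 2.4
   vertex 2.0 4.8 4.4
   vertex 0.2 1.6 2.2
  endloop
 endfacet
 facet normal 0.755 0.473 0.455
  outer loop
   vertex 4.0 1.8 4.2
   vertex 4.8 3.6 1.0
   vertex 2.0 4.8 4.4
  endloop
 endfacet
 facet normal -0.348 -0.292 0.891
  outer loop
   vertex 4.0 1.8 4.2
   vertex 2.0 4.8 4.4
   vertex 0.4 0.6 2.4
  endloop
 endfacet
 facet normal -0.661 0.640 -0.391
  outer loop
   vertex 0.8 1.0 0.2
   vertex 0.2 1.6 2.2
   vertex 2.0 4.8 4.4
  endloop
 endfacet
 facet normal -0.368 0.739 -0.564
  outer loop
   vertex 0.8 1.0 0.2
   vertex 2.0 4.8 4.4
   vertex 4.8 3.6 1.0
  endloop
 endfacet
 facet normal -0.949 -0.233 -0.215
  outer loop
   vertex 0.8 1.0 0.2
   vertex 0.4 0.6 2.4
   vertex 0.2 1.6 2.2
  endloop
 endfacet
 facet normal 0.622 -0.739 -0.260
  outer loop
   vertex 2.2 1.2 1.6
   vertex 4.8 3.6 1.0
   vertex 4.0 1.8 4.2
  endloop
 endfacet
 facet normal 0.549 -0.706 -0.448
  outer loop
   vertex 2.2 1.2 1.6
   vertex 0.8 1.0 0.2
   vertex 4.8 3.6 1.0
  endloop
 endfacet
 facet normal 0.316 -0.949 0.000
  outer loop
   vertex 2.2 1.2 1.6
   vertex 4.0 1.8 4.2
   vertex 0.4 0.6 2.4
  endloop
 endfacet
 facet normal 0.263 -0.957 -0.126
  outer loop
   vertex 2.2 1.2 1.6
   vertex 0.4 0.6 2.4
   vertex 0.8 1.0 0.2
  endloop
 endfacet
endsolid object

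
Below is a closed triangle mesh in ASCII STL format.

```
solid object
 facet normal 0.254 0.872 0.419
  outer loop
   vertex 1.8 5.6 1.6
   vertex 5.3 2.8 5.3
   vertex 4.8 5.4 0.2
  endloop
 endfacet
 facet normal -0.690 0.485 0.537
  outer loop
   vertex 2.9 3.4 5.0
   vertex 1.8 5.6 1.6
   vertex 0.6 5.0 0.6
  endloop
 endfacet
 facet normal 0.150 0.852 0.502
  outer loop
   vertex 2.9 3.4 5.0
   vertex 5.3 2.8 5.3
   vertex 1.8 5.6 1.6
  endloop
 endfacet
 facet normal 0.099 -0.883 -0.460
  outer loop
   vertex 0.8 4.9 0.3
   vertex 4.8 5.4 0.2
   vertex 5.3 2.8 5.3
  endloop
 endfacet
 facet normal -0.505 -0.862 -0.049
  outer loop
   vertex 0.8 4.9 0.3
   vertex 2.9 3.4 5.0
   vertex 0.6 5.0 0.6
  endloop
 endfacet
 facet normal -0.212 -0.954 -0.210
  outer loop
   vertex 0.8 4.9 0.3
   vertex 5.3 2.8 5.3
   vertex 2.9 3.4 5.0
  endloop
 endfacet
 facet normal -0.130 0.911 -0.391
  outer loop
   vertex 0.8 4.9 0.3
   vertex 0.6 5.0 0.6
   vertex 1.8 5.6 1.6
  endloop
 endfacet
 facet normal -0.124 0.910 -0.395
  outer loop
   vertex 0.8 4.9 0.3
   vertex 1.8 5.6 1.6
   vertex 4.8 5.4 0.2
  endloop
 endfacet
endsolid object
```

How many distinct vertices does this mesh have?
6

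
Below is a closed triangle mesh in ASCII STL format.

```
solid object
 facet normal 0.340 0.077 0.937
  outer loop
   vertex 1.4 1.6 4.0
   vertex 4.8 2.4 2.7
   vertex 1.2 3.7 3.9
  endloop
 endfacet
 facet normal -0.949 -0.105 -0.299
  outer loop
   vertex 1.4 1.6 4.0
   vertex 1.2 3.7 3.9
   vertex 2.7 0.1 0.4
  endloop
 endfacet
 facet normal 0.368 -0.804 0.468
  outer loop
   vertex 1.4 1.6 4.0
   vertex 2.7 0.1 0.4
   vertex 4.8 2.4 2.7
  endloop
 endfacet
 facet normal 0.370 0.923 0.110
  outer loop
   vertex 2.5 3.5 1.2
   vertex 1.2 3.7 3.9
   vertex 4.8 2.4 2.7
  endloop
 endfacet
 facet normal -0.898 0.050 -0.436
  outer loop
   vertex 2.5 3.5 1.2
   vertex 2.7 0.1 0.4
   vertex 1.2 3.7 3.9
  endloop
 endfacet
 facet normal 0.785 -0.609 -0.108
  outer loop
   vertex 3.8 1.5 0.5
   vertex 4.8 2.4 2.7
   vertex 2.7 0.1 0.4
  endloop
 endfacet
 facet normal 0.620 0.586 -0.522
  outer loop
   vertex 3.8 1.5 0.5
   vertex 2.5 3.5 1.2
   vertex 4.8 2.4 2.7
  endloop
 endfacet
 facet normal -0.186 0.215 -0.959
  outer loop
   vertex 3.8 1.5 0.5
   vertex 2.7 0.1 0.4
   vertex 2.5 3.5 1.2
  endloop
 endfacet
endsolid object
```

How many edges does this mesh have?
12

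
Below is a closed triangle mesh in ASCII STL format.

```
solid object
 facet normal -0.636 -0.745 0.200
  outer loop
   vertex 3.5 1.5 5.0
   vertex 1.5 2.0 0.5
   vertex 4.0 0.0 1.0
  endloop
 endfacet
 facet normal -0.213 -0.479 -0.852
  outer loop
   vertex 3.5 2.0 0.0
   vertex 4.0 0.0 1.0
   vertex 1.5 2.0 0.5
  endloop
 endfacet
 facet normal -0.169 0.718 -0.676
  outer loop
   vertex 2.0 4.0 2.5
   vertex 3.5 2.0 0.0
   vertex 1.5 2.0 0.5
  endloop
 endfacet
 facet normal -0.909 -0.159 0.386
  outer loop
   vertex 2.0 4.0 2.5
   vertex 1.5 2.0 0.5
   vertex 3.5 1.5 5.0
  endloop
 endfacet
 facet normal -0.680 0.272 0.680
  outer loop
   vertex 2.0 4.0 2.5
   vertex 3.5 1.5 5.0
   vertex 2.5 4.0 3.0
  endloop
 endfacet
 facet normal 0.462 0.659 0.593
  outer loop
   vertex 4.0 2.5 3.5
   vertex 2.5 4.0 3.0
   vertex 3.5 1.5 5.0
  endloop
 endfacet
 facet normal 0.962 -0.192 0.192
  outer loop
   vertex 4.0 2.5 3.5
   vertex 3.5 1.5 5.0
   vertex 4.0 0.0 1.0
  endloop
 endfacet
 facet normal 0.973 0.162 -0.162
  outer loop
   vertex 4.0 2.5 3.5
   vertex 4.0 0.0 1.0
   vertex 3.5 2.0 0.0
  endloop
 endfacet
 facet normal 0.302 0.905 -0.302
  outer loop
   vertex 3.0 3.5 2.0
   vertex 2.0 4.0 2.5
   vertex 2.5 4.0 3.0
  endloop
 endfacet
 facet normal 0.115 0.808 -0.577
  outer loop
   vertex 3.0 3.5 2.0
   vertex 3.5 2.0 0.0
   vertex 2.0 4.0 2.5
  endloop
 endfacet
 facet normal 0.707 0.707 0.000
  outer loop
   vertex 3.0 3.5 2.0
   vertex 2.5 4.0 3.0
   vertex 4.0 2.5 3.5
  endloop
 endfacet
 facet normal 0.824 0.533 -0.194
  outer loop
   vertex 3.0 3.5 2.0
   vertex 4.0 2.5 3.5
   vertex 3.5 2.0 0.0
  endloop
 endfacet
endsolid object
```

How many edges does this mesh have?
18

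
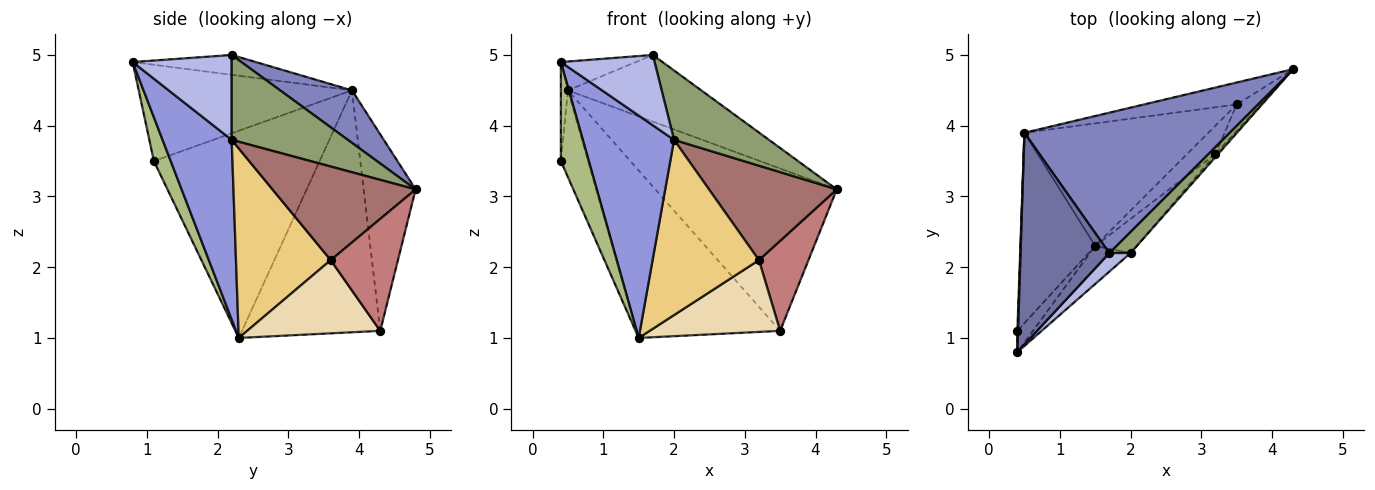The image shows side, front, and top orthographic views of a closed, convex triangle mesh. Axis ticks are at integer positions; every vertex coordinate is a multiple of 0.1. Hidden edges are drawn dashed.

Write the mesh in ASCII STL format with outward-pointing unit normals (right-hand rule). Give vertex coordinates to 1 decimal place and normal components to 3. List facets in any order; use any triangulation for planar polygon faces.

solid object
 facet normal -0.216 0.132 0.967
  outer loop
   vertex 0.5 3.9 4.5
   vertex 0.4 0.8 4.9
   vertex 1.7 2.2 5.0
  endloop
 endfacet
 facet normal 0.225 0.418 0.880
  outer loop
   vertex 0.5 3.9 4.5
   vertex 1.7 2.2 5.0
   vertex 4.3 4.8 3.1
  endloop
 endfacet
 facet normal 0.598 -0.790 -0.135
  outer loop
   vertex 2.0 2.2 3.8
   vertex 0.4 0.8 4.9
   vertex 1.5 2.3 1.0
  endloop
 endfacet
 facet normal 0.715 -0.676 0.179
  outer loop
   vertex 2.0 2.2 3.8
   vertex 1.7 2.2 5.0
   vertex 0.4 0.8 4.9
  endloop
 endfacet
 facet normal 0.760 -0.621 0.190
  outer loop
   vertex 2.0 2.2 3.8
   vertex 4.3 4.8 3.1
   vertex 1.7 2.2 5.0
  endloop
 endfacet
 facet normal 0.508 -0.842 -0.180
  outer loop
   vertex 0.4 1.1 3.5
   vertex 1.5 2.3 1.0
   vertex 0.4 0.8 4.9
  endloop
 endfacet
 facet normal -0.999 0.033 0.007
  outer loop
   vertex 0.4 1.1 3.5
   vertex 0.4 0.8 4.9
   vertex 0.5 3.9 4.5
  endloop
 endfacet
 facet normal -0.930 0.153 -0.336
  outer loop
   vertex 0.4 1.1 3.5
   vertex 0.5 3.9 4.5
   vertex 1.5 2.3 1.0
  endloop
 endfacet
 facet normal -0.273 0.953 -0.129
  outer loop
   vertex 3.5 4.3 1.1
   vertex 0.5 3.9 4.5
   vertex 4.3 4.8 3.1
  endloop
 endfacet
 facet normal -0.614 0.637 -0.467
  outer loop
   vertex 3.5 4.3 1.1
   vertex 1.5 2.3 1.0
   vertex 0.5 3.9 4.5
  endloop
 endfacet
 facet normal 0.658 -0.739 -0.144
  outer loop
   vertex 3.2 3.6 2.1
   vertex 2.0 2.2 3.8
   vertex 1.5 2.3 1.0
  endloop
 endfacet
 facet normal 0.688 -0.675 -0.266
  outer loop
   vertex 3.2 3.6 2.1
   vertex 1.5 2.3 1.0
   vertex 3.5 4.3 1.1
  endloop
 endfacet
 facet normal 0.746 -0.666 -0.022
  outer loop
   vertex 3.2 3.6 2.1
   vertex 4.3 4.8 3.1
   vertex 2.0 2.2 3.8
  endloop
 endfacet
 facet normal 0.793 -0.584 -0.171
  outer loop
   vertex 3.2 3.6 2.1
   vertex 3.5 4.3 1.1
   vertex 4.3 4.8 3.1
  endloop
 endfacet
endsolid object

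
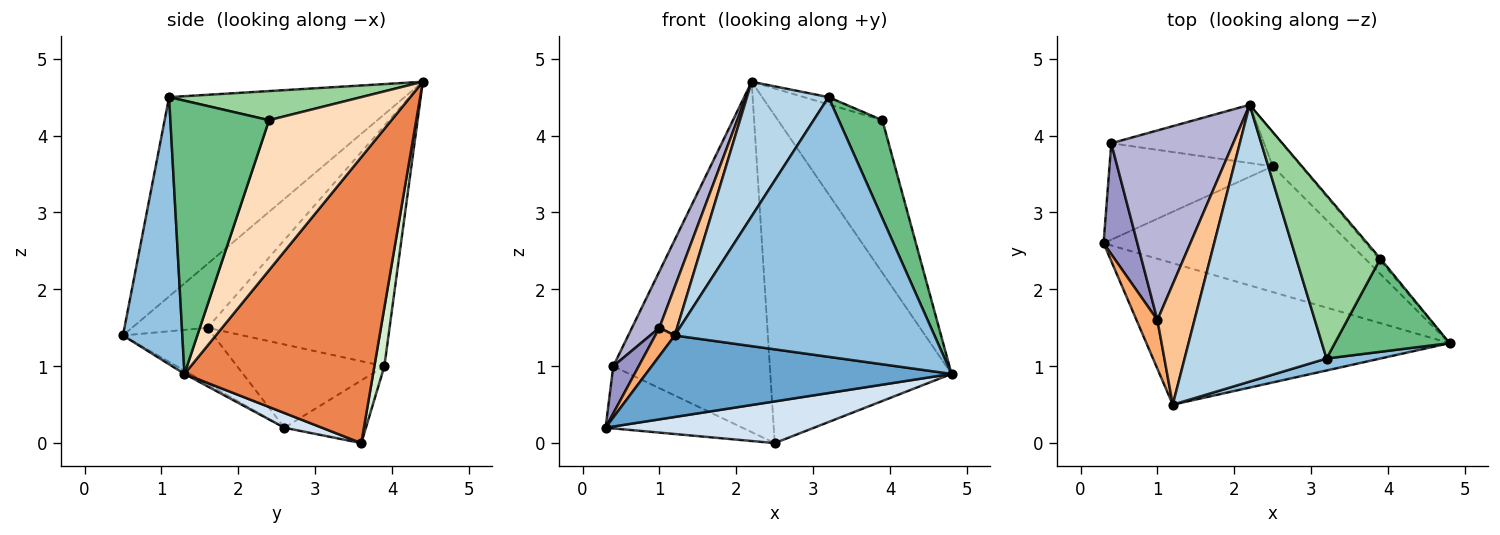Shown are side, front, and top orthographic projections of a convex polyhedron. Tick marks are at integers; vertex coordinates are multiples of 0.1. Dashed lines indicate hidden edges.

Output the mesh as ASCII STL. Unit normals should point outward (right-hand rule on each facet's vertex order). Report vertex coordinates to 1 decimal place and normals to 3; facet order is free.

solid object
 facet normal -0.009 -0.499 -0.866
  outer loop
   vertex 1.2 0.5 1.4
   vertex 0.3 2.6 0.2
   vertex 4.8 1.3 0.9
  endloop
 endfacet
 facet normal 0.223 -0.974 0.045
  outer loop
   vertex 3.2 1.1 4.5
   vertex 1.2 0.5 1.4
   vertex 4.8 1.3 0.9
  endloop
 endfacet
 facet normal -0.784 -0.271 0.558
  outer loop
   vertex 3.2 1.1 4.5
   vertex 2.2 4.4 4.7
   vertex 1.2 0.5 1.4
  endloop
 endfacet
 facet normal 0.057 -0.314 -0.948
  outer loop
   vertex 2.5 3.6 0.0
   vertex 4.8 1.3 0.9
   vertex 0.3 2.6 0.2
  endloop
 endfacet
 facet normal 0.719 0.691 -0.072
  outer loop
   vertex 2.5 3.6 0.0
   vertex 2.2 4.4 4.7
   vertex 4.8 1.3 0.9
  endloop
 endfacet
 facet normal -0.919 -0.198 0.342
  outer loop
   vertex 1.0 1.6 1.5
   vertex 0.3 2.6 0.2
   vertex 1.2 0.5 1.4
  endloop
 endfacet
 facet normal -0.848 -0.199 0.492
  outer loop
   vertex 1.0 1.6 1.5
   vertex 1.2 0.5 1.4
   vertex 2.2 4.4 4.7
  endloop
 endfacet
 facet normal 0.761 0.649 -0.009
  outer loop
   vertex 3.9 2.4 4.2
   vertex 4.8 1.3 0.9
   vertex 2.2 4.4 4.7
  endloop
 endfacet
 facet normal 0.854 -0.377 0.359
  outer loop
   vertex 3.9 2.4 4.2
   vertex 3.2 1.1 4.5
   vertex 4.8 1.3 0.9
  endloop
 endfacet
 facet normal 0.327 0.042 0.944
  outer loop
   vertex 3.9 2.4 4.2
   vertex 2.2 4.4 4.7
   vertex 3.2 1.1 4.5
  endloop
 endfacet
 facet normal -0.307 0.516 -0.800
  outer loop
   vertex 0.4 3.9 1.0
   vertex 2.5 3.6 0.0
   vertex 0.3 2.6 0.2
  endloop
 endfacet
 facet normal 0.063 0.985 -0.164
  outer loop
   vertex 0.4 3.9 1.0
   vertex 2.2 4.4 4.7
   vertex 2.5 3.6 0.0
  endloop
 endfacet
 facet normal -0.915 -0.158 0.371
  outer loop
   vertex 0.4 3.9 1.0
   vertex 0.3 2.6 0.2
   vertex 1.0 1.6 1.5
  endloop
 endfacet
 facet normal -0.884 -0.133 0.448
  outer loop
   vertex 0.4 3.9 1.0
   vertex 1.0 1.6 1.5
   vertex 2.2 4.4 4.7
  endloop
 endfacet
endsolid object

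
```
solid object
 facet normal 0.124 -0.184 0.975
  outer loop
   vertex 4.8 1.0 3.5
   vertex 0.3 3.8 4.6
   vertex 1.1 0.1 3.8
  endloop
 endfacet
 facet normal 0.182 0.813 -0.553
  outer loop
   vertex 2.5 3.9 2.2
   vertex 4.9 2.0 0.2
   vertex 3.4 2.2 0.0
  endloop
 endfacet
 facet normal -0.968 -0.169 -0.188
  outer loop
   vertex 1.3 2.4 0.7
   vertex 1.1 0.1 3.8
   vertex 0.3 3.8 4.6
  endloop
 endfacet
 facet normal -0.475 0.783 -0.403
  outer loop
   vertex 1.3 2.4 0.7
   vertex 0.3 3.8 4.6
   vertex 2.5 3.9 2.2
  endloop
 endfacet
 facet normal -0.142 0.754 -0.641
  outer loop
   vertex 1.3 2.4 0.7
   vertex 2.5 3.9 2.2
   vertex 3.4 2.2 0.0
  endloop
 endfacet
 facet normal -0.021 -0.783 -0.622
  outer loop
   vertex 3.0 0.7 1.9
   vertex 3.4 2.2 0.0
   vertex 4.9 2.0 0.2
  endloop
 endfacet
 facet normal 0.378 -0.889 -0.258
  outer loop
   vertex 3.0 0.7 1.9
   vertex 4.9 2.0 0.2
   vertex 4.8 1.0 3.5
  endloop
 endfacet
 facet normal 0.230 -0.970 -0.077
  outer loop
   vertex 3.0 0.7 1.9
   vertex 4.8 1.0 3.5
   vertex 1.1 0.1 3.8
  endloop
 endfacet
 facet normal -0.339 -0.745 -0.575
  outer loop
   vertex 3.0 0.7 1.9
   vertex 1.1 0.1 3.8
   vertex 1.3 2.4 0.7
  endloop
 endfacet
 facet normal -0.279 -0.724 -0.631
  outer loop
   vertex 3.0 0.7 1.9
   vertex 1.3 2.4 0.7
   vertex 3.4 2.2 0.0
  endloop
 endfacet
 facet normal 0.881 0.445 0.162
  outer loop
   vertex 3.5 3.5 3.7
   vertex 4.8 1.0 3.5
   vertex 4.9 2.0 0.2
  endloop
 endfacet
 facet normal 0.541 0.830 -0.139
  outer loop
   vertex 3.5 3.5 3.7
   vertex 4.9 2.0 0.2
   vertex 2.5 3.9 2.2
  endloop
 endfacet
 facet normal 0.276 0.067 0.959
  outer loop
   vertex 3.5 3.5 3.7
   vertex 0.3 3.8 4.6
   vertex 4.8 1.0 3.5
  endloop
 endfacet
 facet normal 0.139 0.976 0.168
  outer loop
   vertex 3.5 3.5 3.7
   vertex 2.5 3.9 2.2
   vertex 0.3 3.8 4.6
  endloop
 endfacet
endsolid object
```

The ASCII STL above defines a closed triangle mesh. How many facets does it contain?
14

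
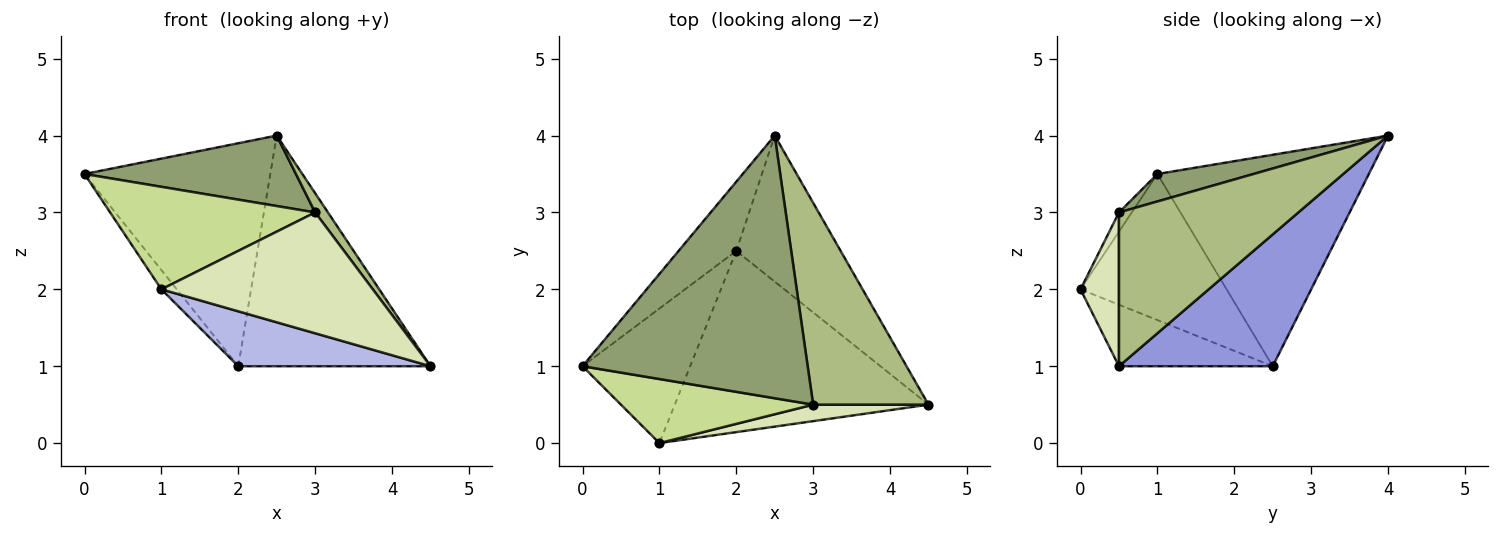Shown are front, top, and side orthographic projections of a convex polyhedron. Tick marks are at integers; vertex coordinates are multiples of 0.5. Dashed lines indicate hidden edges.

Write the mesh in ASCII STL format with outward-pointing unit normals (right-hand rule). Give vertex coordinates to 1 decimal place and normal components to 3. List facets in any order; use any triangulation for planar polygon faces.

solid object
 facet normal -0.736 0.647 -0.201
  outer loop
   vertex 2.0 2.5 1.0
   vertex 0.0 1.0 3.5
   vertex 2.5 4.0 4.0
  endloop
 endfacet
 facet normal -0.802 0.084 -0.591
  outer loop
   vertex 2.0 2.5 1.0
   vertex 1.0 0.0 2.0
   vertex 0.0 1.0 3.5
  endloop
 endfacet
 facet normal 0.560 0.700 -0.443
  outer loop
   vertex 2.0 2.5 1.0
   vertex 2.5 4.0 4.0
   vertex 4.5 0.5 1.0
  endloop
 endfacet
 facet normal -0.226 -0.283 -0.932
  outer loop
   vertex 2.0 2.5 1.0
   vertex 4.5 0.5 1.0
   vertex 1.0 0.0 2.0
  endloop
 endfacet
 facet normal 0.117 -0.257 0.959
  outer loop
   vertex 3.0 0.5 3.0
   vertex 2.5 4.0 4.0
   vertex 0.0 1.0 3.5
  endloop
 endfacet
 facet normal 0.799 -0.057 0.599
  outer loop
   vertex 3.0 0.5 3.0
   vertex 4.5 0.5 1.0
   vertex 2.5 4.0 4.0
  endloop
 endfacet
 facet normal -0.053 -0.847 0.529
  outer loop
   vertex 3.0 0.5 3.0
   vertex 0.0 1.0 3.5
   vertex 1.0 0.0 2.0
  endloop
 endfacet
 facet normal 0.177 -0.975 0.133
  outer loop
   vertex 3.0 0.5 3.0
   vertex 1.0 0.0 2.0
   vertex 4.5 0.5 1.0
  endloop
 endfacet
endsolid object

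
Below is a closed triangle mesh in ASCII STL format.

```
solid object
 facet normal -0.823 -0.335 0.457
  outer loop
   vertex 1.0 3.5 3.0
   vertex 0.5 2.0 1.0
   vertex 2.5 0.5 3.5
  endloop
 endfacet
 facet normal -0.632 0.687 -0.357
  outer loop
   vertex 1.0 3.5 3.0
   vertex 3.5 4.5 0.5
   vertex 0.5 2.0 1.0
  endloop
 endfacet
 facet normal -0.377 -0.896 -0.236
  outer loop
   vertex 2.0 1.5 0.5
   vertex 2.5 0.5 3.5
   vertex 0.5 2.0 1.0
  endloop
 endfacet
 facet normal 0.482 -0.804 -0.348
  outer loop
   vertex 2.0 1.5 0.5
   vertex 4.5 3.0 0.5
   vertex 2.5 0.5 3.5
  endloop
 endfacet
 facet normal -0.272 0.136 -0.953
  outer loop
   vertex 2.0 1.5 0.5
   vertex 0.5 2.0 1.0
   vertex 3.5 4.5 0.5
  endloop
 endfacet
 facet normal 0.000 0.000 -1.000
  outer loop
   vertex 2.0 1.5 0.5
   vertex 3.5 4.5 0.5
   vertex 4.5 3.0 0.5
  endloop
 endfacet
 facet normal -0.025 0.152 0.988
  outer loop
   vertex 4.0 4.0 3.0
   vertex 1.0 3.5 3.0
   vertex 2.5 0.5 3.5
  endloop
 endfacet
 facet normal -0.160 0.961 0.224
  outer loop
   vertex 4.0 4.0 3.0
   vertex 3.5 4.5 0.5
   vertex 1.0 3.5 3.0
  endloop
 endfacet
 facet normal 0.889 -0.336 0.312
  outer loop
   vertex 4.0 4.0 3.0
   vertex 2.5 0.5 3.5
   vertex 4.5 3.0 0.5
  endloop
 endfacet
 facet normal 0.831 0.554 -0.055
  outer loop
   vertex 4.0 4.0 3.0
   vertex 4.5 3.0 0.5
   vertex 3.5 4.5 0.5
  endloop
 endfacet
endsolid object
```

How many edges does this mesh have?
15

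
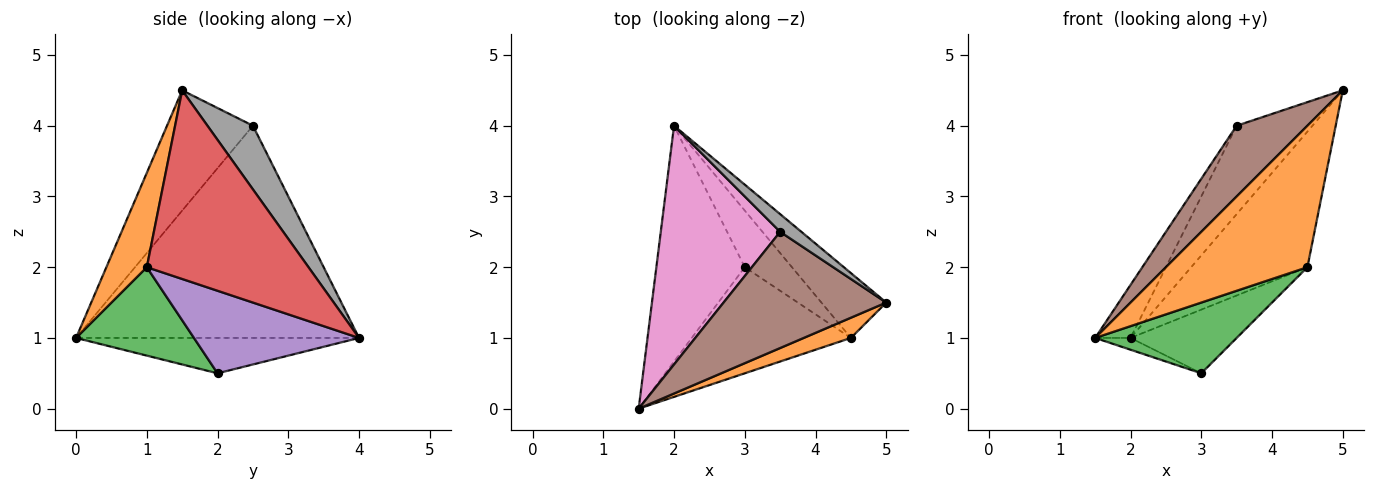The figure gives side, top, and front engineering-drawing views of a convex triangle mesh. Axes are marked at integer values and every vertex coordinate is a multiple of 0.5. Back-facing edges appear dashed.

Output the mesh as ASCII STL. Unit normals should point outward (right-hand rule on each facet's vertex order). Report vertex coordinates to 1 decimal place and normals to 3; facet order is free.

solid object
 facet normal -0.371 0.046 -0.927
  outer loop
   vertex 3.0 2.0 0.5
   vertex 1.5 0.0 1.0
   vertex 2.0 4.0 1.0
  endloop
 endfacet
 facet normal 0.272 -0.953 0.136
  outer loop
   vertex 4.5 1.0 2.0
   vertex 5.0 1.5 4.5
   vertex 1.5 0.0 1.0
  endloop
 endfacet
 facet normal 0.420 -0.504 -0.755
  outer loop
   vertex 4.5 1.0 2.0
   vertex 1.5 0.0 1.0
   vertex 3.0 2.0 0.5
  endloop
 endfacet
 facet normal 0.782 0.562 -0.269
  outer loop
   vertex 4.5 1.0 2.0
   vertex 2.0 4.0 1.0
   vertex 5.0 1.5 4.5
  endloop
 endfacet
 facet normal 0.758 0.487 -0.433
  outer loop
   vertex 4.5 1.0 2.0
   vertex 3.0 2.0 0.5
   vertex 2.0 4.0 1.0
  endloop
 endfacet
 facet normal -0.534 -0.440 0.722
  outer loop
   vertex 3.5 2.5 4.0
   vertex 1.5 0.0 1.0
   vertex 5.0 1.5 4.5
  endloop
 endfacet
 facet normal -0.866 0.108 0.487
  outer loop
   vertex 3.5 2.5 4.0
   vertex 2.0 4.0 1.0
   vertex 1.5 0.0 1.0
  endloop
 endfacet
 facet normal 0.507 0.845 0.169
  outer loop
   vertex 3.5 2.5 4.0
   vertex 5.0 1.5 4.5
   vertex 2.0 4.0 1.0
  endloop
 endfacet
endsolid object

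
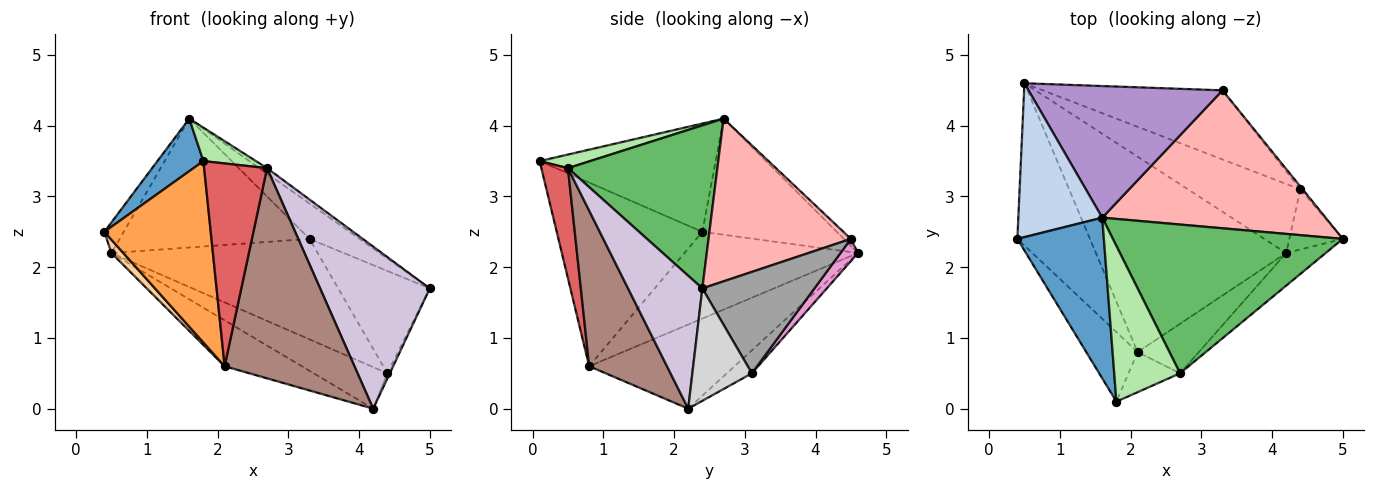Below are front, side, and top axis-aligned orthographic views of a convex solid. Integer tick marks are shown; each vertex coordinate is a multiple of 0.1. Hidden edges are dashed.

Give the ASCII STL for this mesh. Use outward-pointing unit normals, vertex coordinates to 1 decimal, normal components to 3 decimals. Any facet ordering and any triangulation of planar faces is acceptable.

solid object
 facet normal -0.765 -0.200 0.612
  outer loop
   vertex 1.6 2.7 4.1
   vertex 0.4 2.4 2.5
   vertex 1.8 0.1 3.5
  endloop
 endfacet
 facet normal -0.805 0.116 0.582
  outer loop
   vertex 0.5 4.6 2.2
   vertex 0.4 2.4 2.5
   vertex 1.6 2.7 4.1
  endloop
 endfacet
 facet normal -0.788 -0.575 -0.220
  outer loop
   vertex 2.1 0.8 0.6
   vertex 1.8 0.1 3.5
   vertex 0.4 2.4 2.5
  endloop
 endfacet
 facet normal -0.766 -0.053 -0.641
  outer loop
   vertex 2.1 0.8 0.6
   vertex 0.4 2.4 2.5
   vertex 0.5 4.6 2.2
  endloop
 endfacet
 facet normal 0.578 0.030 0.815
  outer loop
   vertex 2.7 0.5 3.4
   vertex 5.0 2.4 1.7
   vertex 1.6 2.7 4.1
  endloop
 endfacet
 facet normal 0.198 -0.206 0.958
  outer loop
   vertex 2.7 0.5 3.4
   vertex 1.6 2.7 4.1
   vertex 1.8 0.1 3.5
  endloop
 endfacet
 facet normal 0.383 -0.906 -0.179
  outer loop
   vertex 2.7 0.5 3.4
   vertex 1.8 0.1 3.5
   vertex 2.1 0.8 0.6
  endloop
 endfacet
 facet normal 0.577 0.203 0.791
  outer loop
   vertex 3.3 4.5 2.4
   vertex 1.6 2.7 4.1
   vertex 5.0 2.4 1.7
  endloop
 endfacet
 facet normal -0.026 0.699 0.714
  outer loop
   vertex 3.3 4.5 2.4
   vertex 0.5 4.6 2.2
   vertex 1.6 2.7 4.1
  endloop
 endfacet
 facet normal 0.553 -0.817 -0.164
  outer loop
   vertex 4.2 2.2 0.0
   vertex 5.0 2.4 1.7
   vertex 2.7 0.5 3.4
  endloop
 endfacet
 facet normal 0.504 -0.841 -0.198
  outer loop
   vertex 4.2 2.2 0.0
   vertex 2.7 0.5 3.4
   vertex 2.1 0.8 0.6
  endloop
 endfacet
 facet normal -0.395 0.210 -0.894
  outer loop
   vertex 4.2 2.2 0.0
   vertex 2.1 0.8 0.6
   vertex 0.5 4.6 2.2
  endloop
 endfacet
 facet normal 0.070 0.822 -0.565
  outer loop
   vertex 4.4 3.1 0.5
   vertex 0.5 4.6 2.2
   vertex 3.3 4.5 2.4
  endloop
 endfacet
 facet normal -0.173 0.507 -0.844
  outer loop
   vertex 4.4 3.1 0.5
   vertex 4.2 2.2 0.0
   vertex 0.5 4.6 2.2
  endloop
 endfacet
 facet normal 0.774 0.633 -0.018
  outer loop
   vertex 4.4 3.1 0.5
   vertex 3.3 4.5 2.4
   vertex 5.0 2.4 1.7
  endloop
 endfacet
 facet normal 0.902 0.038 -0.429
  outer loop
   vertex 4.4 3.1 0.5
   vertex 5.0 2.4 1.7
   vertex 4.2 2.2 0.0
  endloop
 endfacet
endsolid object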